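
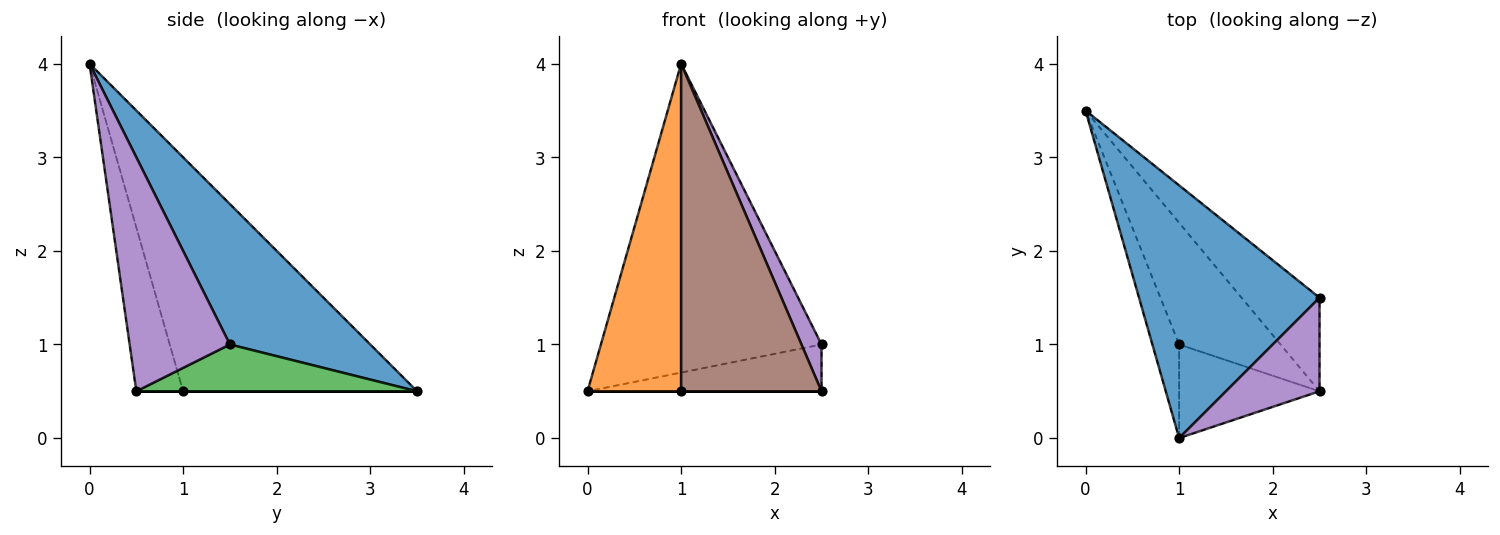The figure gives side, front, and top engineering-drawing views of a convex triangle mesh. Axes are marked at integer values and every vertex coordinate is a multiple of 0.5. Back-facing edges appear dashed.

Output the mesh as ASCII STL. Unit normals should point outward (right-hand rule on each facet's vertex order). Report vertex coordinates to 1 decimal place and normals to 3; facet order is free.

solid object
 facet normal 0.442 0.694 0.568
  outer loop
   vertex 1.0 0.0 4.0
   vertex 2.5 1.5 1.0
   vertex 0.0 3.5 0.5
  endloop
 endfacet
 facet normal -0.923 -0.369 -0.106
  outer loop
   vertex 1.0 1.0 0.5
   vertex 1.0 0.0 4.0
   vertex 0.0 3.5 0.5
  endloop
 endfacet
 facet normal 0.473 0.394 -0.788
  outer loop
   vertex 2.5 0.5 0.5
   vertex 0.0 3.5 0.5
   vertex 2.5 1.5 1.0
  endloop
 endfacet
 facet normal 0.000 0.000 -1.000
  outer loop
   vertex 2.5 0.5 0.5
   vertex 1.0 1.0 0.5
   vertex 0.0 3.5 0.5
  endloop
 endfacet
 facet normal 0.913 -0.183 0.365
  outer loop
   vertex 2.5 0.5 0.5
   vertex 2.5 1.5 1.0
   vertex 1.0 0.0 4.0
  endloop
 endfacet
 facet normal -0.305 -0.916 -0.262
  outer loop
   vertex 2.5 0.5 0.5
   vertex 1.0 0.0 4.0
   vertex 1.0 1.0 0.5
  endloop
 endfacet
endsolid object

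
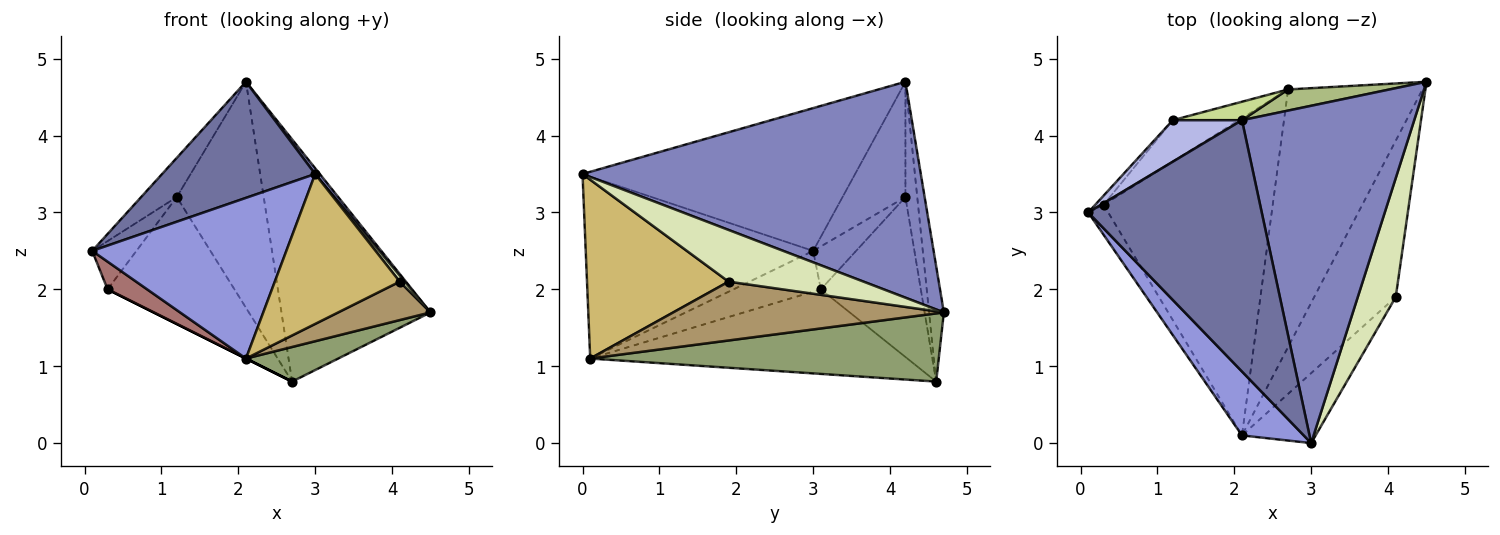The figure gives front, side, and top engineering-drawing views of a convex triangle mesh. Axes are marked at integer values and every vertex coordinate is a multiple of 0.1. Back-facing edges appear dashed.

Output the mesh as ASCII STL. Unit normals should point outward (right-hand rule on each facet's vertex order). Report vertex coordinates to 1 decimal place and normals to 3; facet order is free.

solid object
 facet normal -0.598 -0.336 0.727
  outer loop
   vertex 2.1 4.2 4.7
   vertex 0.1 3.0 2.5
   vertex 3.0 0.0 3.5
  endloop
 endfacet
 facet normal 0.782 -0.011 0.624
  outer loop
   vertex 2.1 4.2 4.7
   vertex 3.0 0.0 3.5
   vertex 4.5 4.7 1.7
  endloop
 endfacet
 facet normal -0.736 -0.629 0.250
  outer loop
   vertex 2.1 0.1 1.1
   vertex 3.0 0.0 3.5
   vertex 0.1 3.0 2.5
  endloop
 endfacet
 facet normal -0.771 0.437 0.463
  outer loop
   vertex 1.2 4.2 3.2
   vertex 0.1 3.0 2.5
   vertex 2.1 4.2 4.7
  endloop
 endfacet
 facet normal 0.449 -0.119 -0.885
  outer loop
   vertex 2.7 4.6 0.8
   vertex 4.5 4.7 1.7
   vertex 2.1 0.1 1.1
  endloop
 endfacet
 facet normal -0.098 0.991 0.087
  outer loop
   vertex 2.7 4.6 0.8
   vertex 2.1 4.2 4.7
   vertex 4.5 4.7 1.7
  endloop
 endfacet
 facet normal -0.134 0.988 0.081
  outer loop
   vertex 2.7 4.6 0.8
   vertex 1.2 4.2 3.2
   vertex 2.1 4.2 4.7
  endloop
 endfacet
 facet normal 0.806 -0.031 0.592
  outer loop
   vertex 4.1 1.9 2.1
   vertex 4.5 4.7 1.7
   vertex 3.0 0.0 3.5
  endloop
 endfacet
 facet normal 0.574 -0.196 -0.795
  outer loop
   vertex 4.1 1.9 2.1
   vertex 2.1 0.1 1.1
   vertex 4.5 4.7 1.7
  endloop
 endfacet
 facet normal 0.716 -0.632 -0.295
  outer loop
   vertex 4.1 1.9 2.1
   vertex 3.0 0.0 3.5
   vertex 2.1 0.1 1.1
  endloop
 endfacet
 facet normal -0.690 0.711 -0.134
  outer loop
   vertex 0.3 3.1 2.0
   vertex 0.1 3.0 2.5
   vertex 1.2 4.2 3.2
  endloop
 endfacet
 facet normal -0.600 0.761 -0.248
  outer loop
   vertex 0.3 3.1 2.0
   vertex 1.2 4.2 3.2
   vertex 2.7 4.6 0.8
  endloop
 endfacet
 facet normal -0.832 -0.377 -0.408
  outer loop
   vertex 0.3 3.1 2.0
   vertex 2.1 0.1 1.1
   vertex 0.1 3.0 2.5
  endloop
 endfacet
 facet normal -0.447 0.000 -0.894
  outer loop
   vertex 0.3 3.1 2.0
   vertex 2.7 4.6 0.8
   vertex 2.1 0.1 1.1
  endloop
 endfacet
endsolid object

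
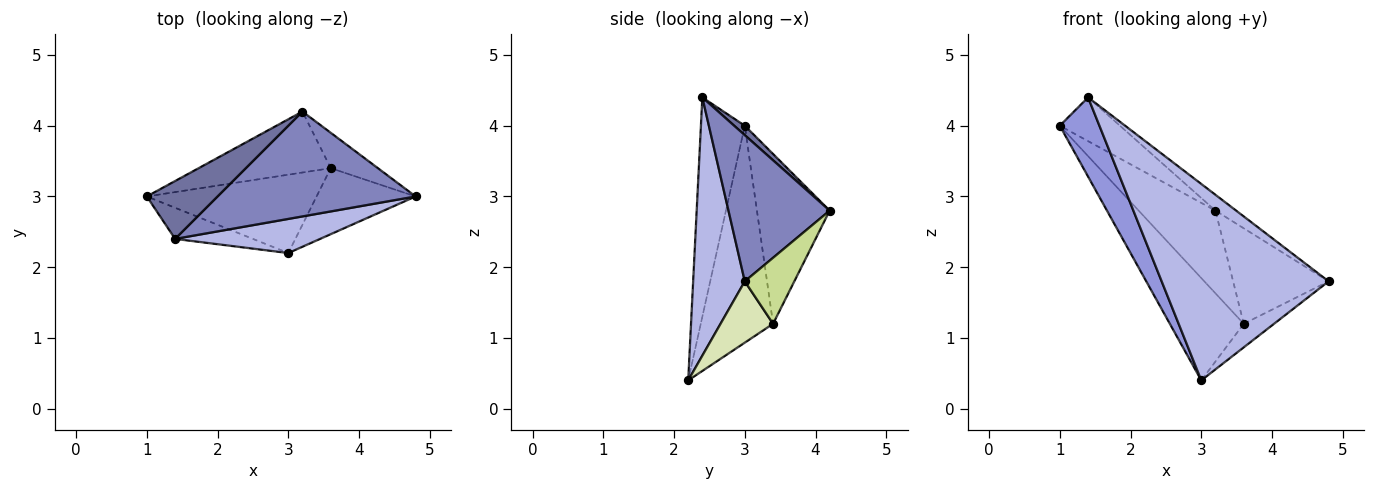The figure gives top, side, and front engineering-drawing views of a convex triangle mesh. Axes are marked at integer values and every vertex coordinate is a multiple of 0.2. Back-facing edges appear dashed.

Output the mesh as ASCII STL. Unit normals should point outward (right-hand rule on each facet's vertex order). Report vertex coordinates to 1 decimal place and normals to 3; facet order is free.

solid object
 facet normal 0.106 0.599 0.793
  outer loop
   vertex 1.4 2.4 4.4
   vertex 3.2 4.2 2.8
   vertex 1.0 3.0 4.0
  endloop
 endfacet
 facet normal 0.590 0.120 0.799
  outer loop
   vertex 1.4 2.4 4.4
   vertex 4.8 3.0 1.8
   vertex 3.2 4.2 2.8
  endloop
 endfacet
 facet normal -0.718 -0.648 -0.255
  outer loop
   vertex 1.4 2.4 4.4
   vertex 1.0 3.0 4.0
   vertex 3.0 2.2 0.4
  endloop
 endfacet
 facet normal 0.292 -0.942 0.164
  outer loop
   vertex 1.4 2.4 4.4
   vertex 3.0 2.2 0.4
   vertex 4.8 3.0 1.8
  endloop
 endfacet
 facet normal -0.606 0.640 -0.472
  outer loop
   vertex 3.6 3.4 1.2
   vertex 1.0 3.0 4.0
   vertex 3.2 4.2 2.8
  endloop
 endfacet
 facet normal -0.614 0.627 -0.480
  outer loop
   vertex 3.6 3.4 1.2
   vertex 3.0 2.2 0.4
   vertex 1.0 3.0 4.0
  endloop
 endfacet
 facet normal 0.437 0.843 -0.312
  outer loop
   vertex 3.6 3.4 1.2
   vertex 3.2 4.2 2.8
   vertex 4.8 3.0 1.8
  endloop
 endfacet
 facet normal 0.504 0.291 -0.814
  outer loop
   vertex 3.6 3.4 1.2
   vertex 4.8 3.0 1.8
   vertex 3.0 2.2 0.4
  endloop
 endfacet
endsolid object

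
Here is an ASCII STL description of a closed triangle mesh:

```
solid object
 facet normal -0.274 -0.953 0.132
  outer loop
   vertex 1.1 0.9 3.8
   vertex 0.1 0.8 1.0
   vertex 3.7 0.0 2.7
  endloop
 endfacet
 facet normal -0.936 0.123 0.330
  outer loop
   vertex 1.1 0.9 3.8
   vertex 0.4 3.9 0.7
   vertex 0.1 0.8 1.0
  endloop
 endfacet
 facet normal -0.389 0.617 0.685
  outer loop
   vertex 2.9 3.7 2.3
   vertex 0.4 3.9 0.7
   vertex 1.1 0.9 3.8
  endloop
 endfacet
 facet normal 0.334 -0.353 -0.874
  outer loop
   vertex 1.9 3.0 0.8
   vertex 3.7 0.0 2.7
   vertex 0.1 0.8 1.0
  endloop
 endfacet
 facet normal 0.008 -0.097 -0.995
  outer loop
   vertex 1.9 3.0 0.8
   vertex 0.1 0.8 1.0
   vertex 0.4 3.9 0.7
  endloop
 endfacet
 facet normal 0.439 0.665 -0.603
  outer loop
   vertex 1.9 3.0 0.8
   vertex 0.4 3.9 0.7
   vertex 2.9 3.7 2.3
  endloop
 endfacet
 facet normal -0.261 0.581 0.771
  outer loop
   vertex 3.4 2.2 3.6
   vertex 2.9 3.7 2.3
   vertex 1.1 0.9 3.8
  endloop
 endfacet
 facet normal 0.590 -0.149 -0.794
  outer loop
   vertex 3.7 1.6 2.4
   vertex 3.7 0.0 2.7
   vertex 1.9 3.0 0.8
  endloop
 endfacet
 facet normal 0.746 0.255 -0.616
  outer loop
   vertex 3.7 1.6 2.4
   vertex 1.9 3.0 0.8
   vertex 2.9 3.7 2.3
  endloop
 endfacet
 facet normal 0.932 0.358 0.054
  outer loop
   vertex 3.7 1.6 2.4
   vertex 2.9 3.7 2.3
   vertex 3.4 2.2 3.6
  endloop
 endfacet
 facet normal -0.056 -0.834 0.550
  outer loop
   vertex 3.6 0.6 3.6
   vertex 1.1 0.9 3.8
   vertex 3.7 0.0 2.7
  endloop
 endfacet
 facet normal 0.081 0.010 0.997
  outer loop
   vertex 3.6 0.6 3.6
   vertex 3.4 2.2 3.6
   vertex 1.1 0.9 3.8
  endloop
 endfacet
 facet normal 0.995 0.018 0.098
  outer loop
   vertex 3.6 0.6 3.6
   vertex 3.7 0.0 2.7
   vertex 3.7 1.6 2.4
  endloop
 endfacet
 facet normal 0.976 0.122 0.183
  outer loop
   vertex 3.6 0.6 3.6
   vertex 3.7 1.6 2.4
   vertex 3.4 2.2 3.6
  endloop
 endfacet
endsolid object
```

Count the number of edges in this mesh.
21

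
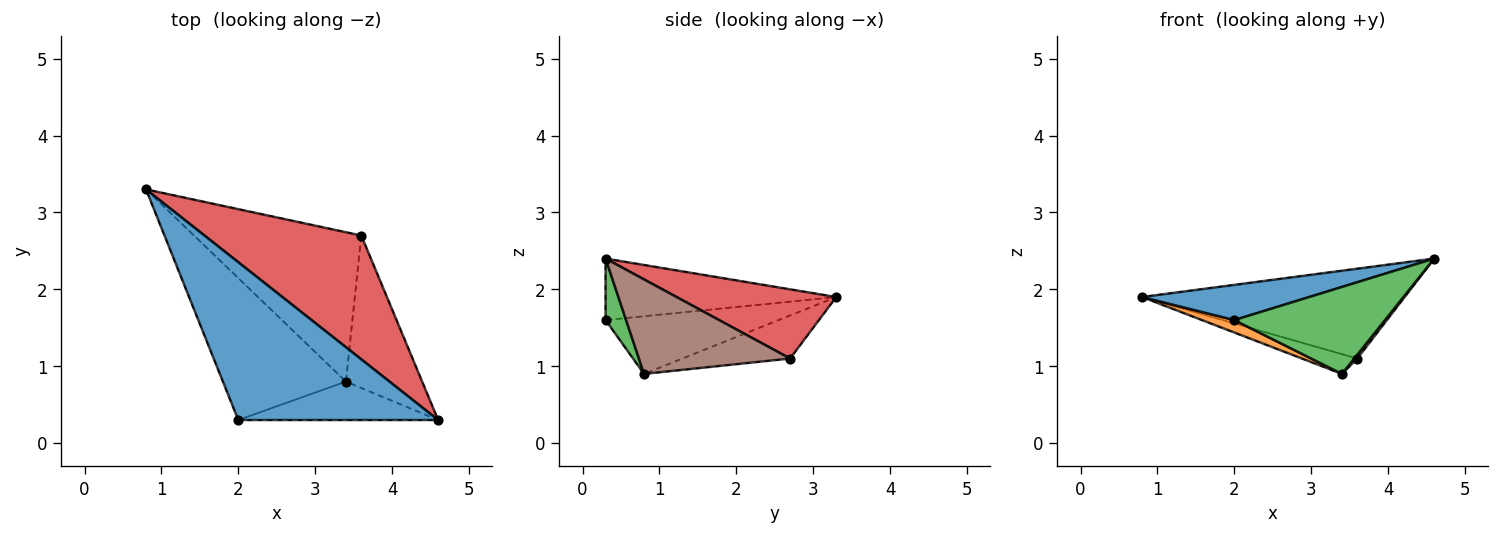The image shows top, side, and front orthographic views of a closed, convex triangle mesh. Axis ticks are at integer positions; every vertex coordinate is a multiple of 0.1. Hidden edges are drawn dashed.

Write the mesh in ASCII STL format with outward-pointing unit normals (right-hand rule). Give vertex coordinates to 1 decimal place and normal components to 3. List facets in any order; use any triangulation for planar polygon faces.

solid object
 facet normal -0.288 -0.209 0.935
  outer loop
   vertex 2.0 0.3 1.6
   vertex 4.6 0.3 2.4
   vertex 0.8 3.3 1.9
  endloop
 endfacet
 facet normal -0.423 -0.079 -0.903
  outer loop
   vertex 2.0 0.3 1.6
   vertex 0.8 3.3 1.9
   vertex 3.4 0.8 0.9
  endloop
 endfacet
 facet normal 0.123 -0.908 -0.401
  outer loop
   vertex 2.0 0.3 1.6
   vertex 3.4 0.8 0.9
   vertex 4.6 0.3 2.4
  endloop
 endfacet
 facet normal 0.336 0.553 0.762
  outer loop
   vertex 3.6 2.7 1.1
   vertex 0.8 3.3 1.9
   vertex 4.6 0.3 2.4
  endloop
 endfacet
 facet normal -0.247 0.127 -0.961
  outer loop
   vertex 3.6 2.7 1.1
   vertex 3.4 0.8 0.9
   vertex 0.8 3.3 1.9
  endloop
 endfacet
 facet normal 0.778 -0.016 -0.628
  outer loop
   vertex 3.6 2.7 1.1
   vertex 4.6 0.3 2.4
   vertex 3.4 0.8 0.9
  endloop
 endfacet
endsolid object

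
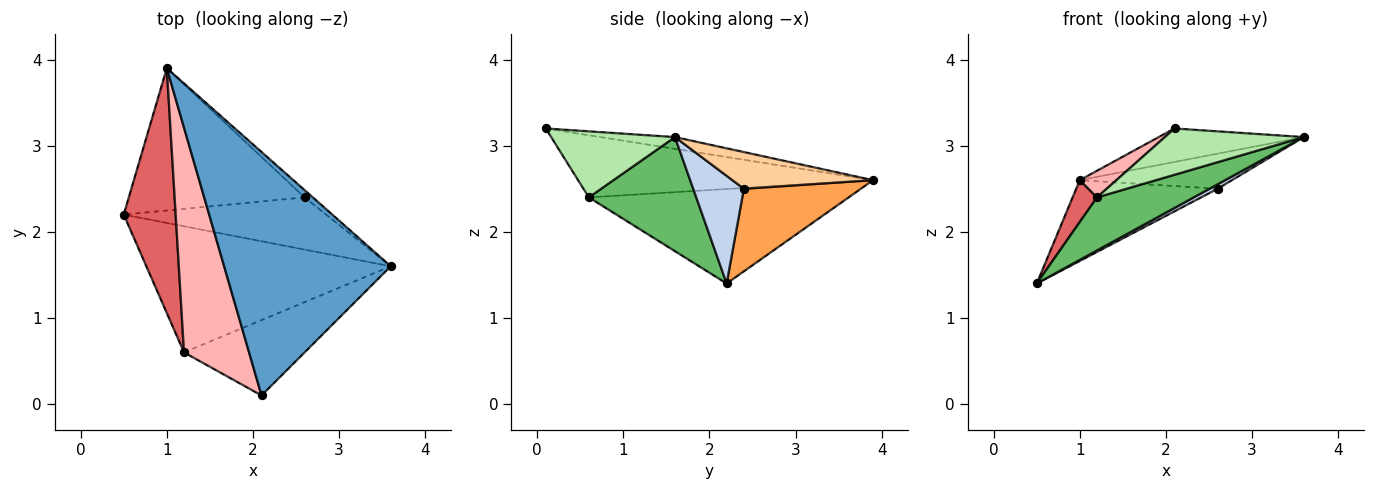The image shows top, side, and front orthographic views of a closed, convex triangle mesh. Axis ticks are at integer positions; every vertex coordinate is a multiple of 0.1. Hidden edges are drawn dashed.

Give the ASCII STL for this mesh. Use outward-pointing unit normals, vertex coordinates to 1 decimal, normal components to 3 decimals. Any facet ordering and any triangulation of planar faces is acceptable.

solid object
 facet normal -0.070 0.136 0.988
  outer loop
   vertex 2.1 0.1 3.2
   vertex 3.6 1.6 3.1
   vertex 1.0 3.9 2.6
  endloop
 endfacet
 facet normal 0.468 -0.075 -0.880
  outer loop
   vertex 2.6 2.4 2.5
   vertex 3.6 1.6 3.1
   vertex 0.5 2.2 1.4
  endloop
 endfacet
 facet normal 0.378 0.457 -0.805
  outer loop
   vertex 2.6 2.4 2.5
   vertex 0.5 2.2 1.4
   vertex 1.0 3.9 2.6
  endloop
 endfacet
 facet normal 0.671 0.726 -0.151
  outer loop
   vertex 2.6 2.4 2.5
   vertex 1.0 3.9 2.6
   vertex 3.6 1.6 3.1
  endloop
 endfacet
 facet normal 0.395 -0.356 -0.847
  outer loop
   vertex 1.2 0.6 2.4
   vertex 0.5 2.2 1.4
   vertex 3.6 1.6 3.1
  endloop
 endfacet
 facet normal 0.423 -0.474 -0.772
  outer loop
   vertex 1.2 0.6 2.4
   vertex 3.6 1.6 3.1
   vertex 2.1 0.1 3.2
  endloop
 endfacet
 facet normal -0.873 -0.082 0.480
  outer loop
   vertex 1.2 0.6 2.4
   vertex 1.0 3.9 2.6
   vertex 0.5 2.2 1.4
  endloop
 endfacet
 facet normal -0.688 -0.085 0.721
  outer loop
   vertex 1.2 0.6 2.4
   vertex 2.1 0.1 3.2
   vertex 1.0 3.9 2.6
  endloop
 endfacet
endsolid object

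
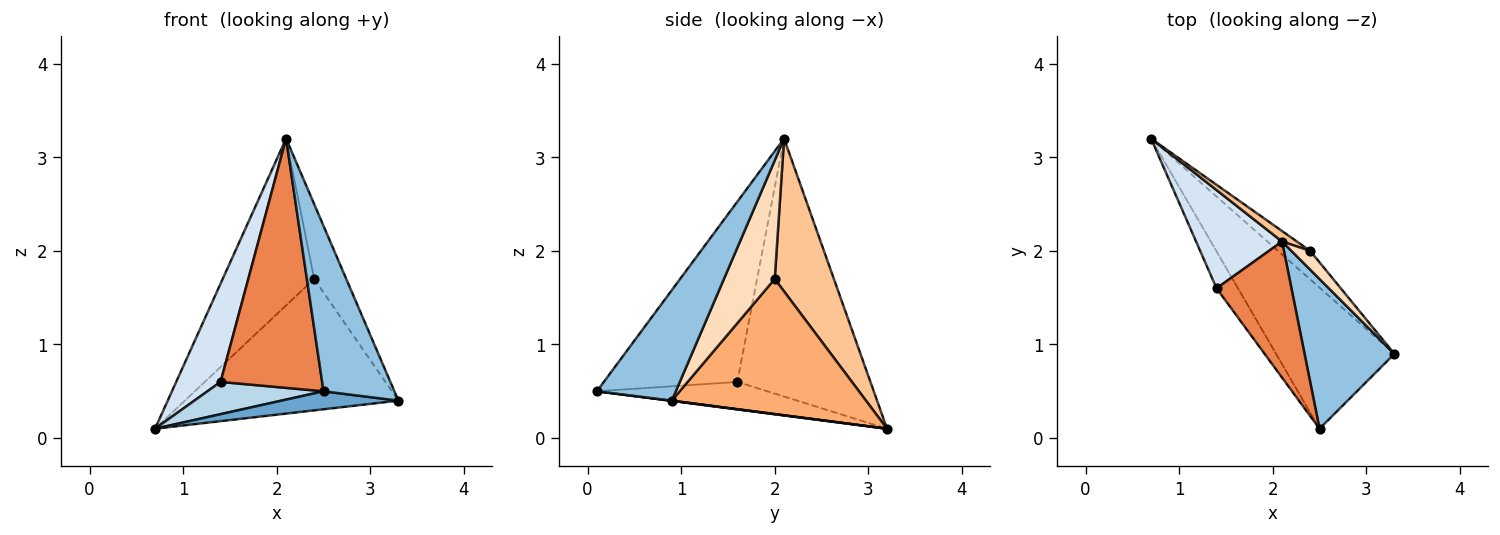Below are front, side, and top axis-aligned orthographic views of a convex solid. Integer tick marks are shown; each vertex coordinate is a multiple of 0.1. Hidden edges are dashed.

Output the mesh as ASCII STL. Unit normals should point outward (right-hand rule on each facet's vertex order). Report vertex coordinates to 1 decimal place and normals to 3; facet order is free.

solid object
 facet normal 0.003 -0.127 -0.992
  outer loop
   vertex 2.5 0.1 0.5
   vertex 0.7 3.2 0.1
   vertex 3.3 0.9 0.4
  endloop
 endfacet
 facet normal 0.636 -0.572 0.518
  outer loop
   vertex 2.1 2.1 3.2
   vertex 2.5 0.1 0.5
   vertex 3.3 0.9 0.4
  endloop
 endfacet
 facet normal -0.695 -0.473 -0.542
  outer loop
   vertex 1.4 1.6 0.6
   vertex 0.7 3.2 0.1
   vertex 2.5 0.1 0.5
  endloop
 endfacet
 facet normal -0.905 -0.302 0.302
  outer loop
   vertex 1.4 1.6 0.6
   vertex 2.1 2.1 3.2
   vertex 0.7 3.2 0.1
  endloop
 endfacet
 facet normal -0.756 -0.575 0.314
  outer loop
   vertex 1.4 1.6 0.6
   vertex 2.5 0.1 0.5
   vertex 2.1 2.1 3.2
  endloop
 endfacet
 facet normal 0.664 0.730 -0.158
  outer loop
   vertex 2.4 2.0 1.7
   vertex 3.3 0.9 0.4
   vertex 0.7 3.2 0.1
  endloop
 endfacet
 facet normal 0.542 0.838 0.053
  outer loop
   vertex 2.4 2.0 1.7
   vertex 0.7 3.2 0.1
   vertex 2.1 2.1 3.2
  endloop
 endfacet
 facet normal 0.838 0.529 0.132
  outer loop
   vertex 2.4 2.0 1.7
   vertex 2.1 2.1 3.2
   vertex 3.3 0.9 0.4
  endloop
 endfacet
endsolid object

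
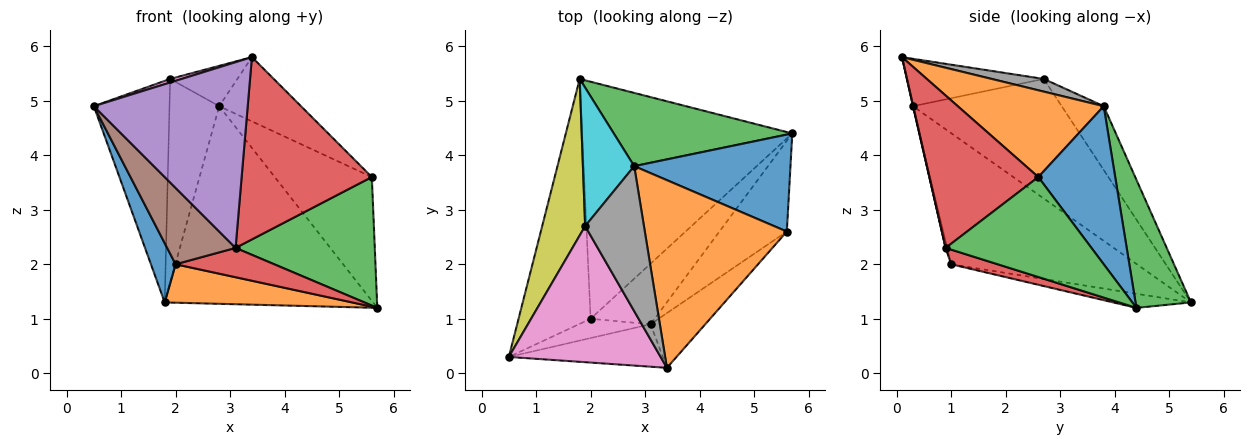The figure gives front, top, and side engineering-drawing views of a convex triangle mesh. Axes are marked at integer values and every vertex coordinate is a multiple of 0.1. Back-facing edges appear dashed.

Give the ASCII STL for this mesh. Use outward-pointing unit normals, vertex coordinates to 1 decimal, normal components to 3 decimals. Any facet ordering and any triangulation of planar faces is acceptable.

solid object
 facet normal -0.871 -0.116 -0.478
  outer loop
   vertex 2.0 1.0 2.0
   vertex 0.5 0.3 4.9
   vertex 1.8 5.4 1.3
  endloop
 endfacet
 facet normal -0.066 -0.160 -0.985
  outer loop
   vertex 2.0 1.0 2.0
   vertex 1.8 5.4 1.3
   vertex 5.7 4.4 1.2
  endloop
 endfacet
 facet normal 0.242 0.910 0.337
  outer loop
   vertex 2.8 3.8 4.9
   vertex 5.7 4.4 1.2
   vertex 1.8 5.4 1.3
  endloop
 endfacet
 facet normal 0.202 -0.427 -0.882
  outer loop
   vertex 3.1 0.9 2.3
   vertex 2.0 1.0 2.0
   vertex 5.7 4.4 1.2
  endloop
 endfacet
 facet normal 0.002 -0.975 -0.223
  outer loop
   vertex 3.1 0.9 2.3
   vertex 3.4 0.1 5.8
   vertex 0.5 0.3 4.9
  endloop
 endfacet
 facet normal -0.021 -0.969 -0.245
  outer loop
   vertex 3.1 0.9 2.3
   vertex 0.5 0.3 4.9
   vertex 2.0 1.0 2.0
  endloop
 endfacet
 facet normal -0.298 -0.025 0.954
  outer loop
   vertex 1.9 2.7 5.4
   vertex 0.5 0.3 4.9
   vertex 3.4 0.1 5.8
  endloop
 endfacet
 facet normal 0.203 0.262 0.943
  outer loop
   vertex 1.9 2.7 5.4
   vertex 3.4 0.1 5.8
   vertex 2.8 3.8 4.9
  endloop
 endfacet
 facet normal -0.849 0.432 0.305
  outer loop
   vertex 1.9 2.7 5.4
   vertex 1.8 5.4 1.3
   vertex 0.5 0.3 4.9
  endloop
 endfacet
 facet normal -0.573 0.678 0.460
  outer loop
   vertex 1.9 2.7 5.4
   vertex 2.8 3.8 4.9
   vertex 1.8 5.4 1.3
  endloop
 endfacet
 facet normal 0.529 0.668 0.523
  outer loop
   vertex 5.6 2.6 3.6
   vertex 5.7 4.4 1.2
   vertex 2.8 3.8 4.9
  endloop
 endfacet
 facet normal 0.500 0.280 0.819
  outer loop
   vertex 5.6 2.6 3.6
   vertex 2.8 3.8 4.9
   vertex 3.4 0.1 5.8
  endloop
 endfacet
 facet normal 0.650 -0.621 -0.438
  outer loop
   vertex 5.6 2.6 3.6
   vertex 3.1 0.9 2.3
   vertex 5.7 4.4 1.2
  endloop
 endfacet
 facet normal 0.625 -0.748 -0.224
  outer loop
   vertex 5.6 2.6 3.6
   vertex 3.4 0.1 5.8
   vertex 3.1 0.9 2.3
  endloop
 endfacet
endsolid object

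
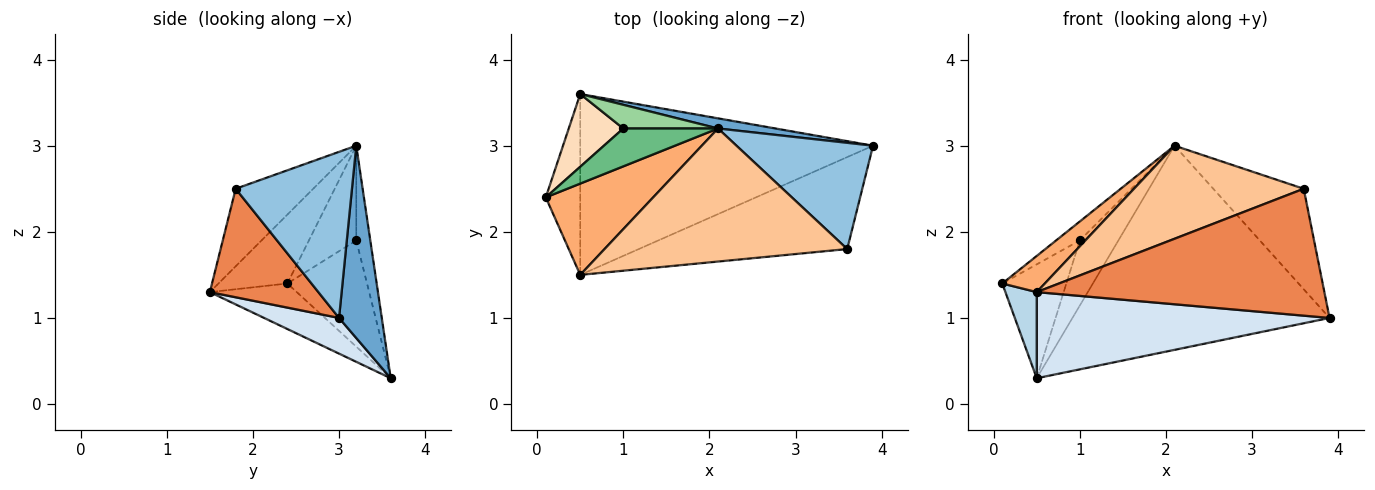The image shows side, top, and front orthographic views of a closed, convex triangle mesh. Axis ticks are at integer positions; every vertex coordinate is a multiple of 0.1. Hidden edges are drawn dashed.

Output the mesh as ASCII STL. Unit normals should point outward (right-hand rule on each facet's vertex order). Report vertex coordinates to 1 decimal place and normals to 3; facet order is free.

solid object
 facet normal 0.164 0.985 0.049
  outer loop
   vertex 2.1 3.2 3.0
   vertex 3.9 3.0 1.0
   vertex 0.5 3.6 0.3
  endloop
 endfacet
 facet normal 0.662 0.515 0.544
  outer loop
   vertex 3.6 1.8 2.5
   vertex 3.9 3.0 1.0
   vertex 2.1 3.2 3.0
  endloop
 endfacet
 facet normal -0.766 -0.276 -0.580
  outer loop
   vertex 0.5 1.5 1.3
   vertex 0.1 2.4 1.4
   vertex 0.5 3.6 0.3
  endloop
 endfacet
 facet normal 0.109 -0.427 -0.897
  outer loop
   vertex 0.5 1.5 1.3
   vertex 0.5 3.6 0.3
   vertex 3.9 3.0 1.0
  endloop
 endfacet
 facet normal 0.292 -0.774 -0.561
  outer loop
   vertex 0.5 1.5 1.3
   vertex 3.9 3.0 1.0
   vertex 3.6 1.8 2.5
  endloop
 endfacet
 facet normal -0.512 -0.316 0.798
  outer loop
   vertex 0.5 1.5 1.3
   vertex 2.1 3.2 3.0
   vertex 0.1 2.4 1.4
  endloop
 endfacet
 facet normal -0.253 -0.554 0.793
  outer loop
   vertex 0.5 1.5 1.3
   vertex 3.6 1.8 2.5
   vertex 2.1 3.2 3.0
  endloop
 endfacet
 facet normal -0.724 0.582 0.372
  outer loop
   vertex 1.0 3.2 1.9
   vertex 0.5 3.6 0.3
   vertex 0.1 2.4 1.4
  endloop
 endfacet
 facet normal -0.667 0.333 0.667
  outer loop
   vertex 1.0 3.2 1.9
   vertex 0.1 2.4 1.4
   vertex 2.1 3.2 3.0
  endloop
 endfacet
 facet normal -0.323 0.889 0.323
  outer loop
   vertex 1.0 3.2 1.9
   vertex 2.1 3.2 3.0
   vertex 0.5 3.6 0.3
  endloop
 endfacet
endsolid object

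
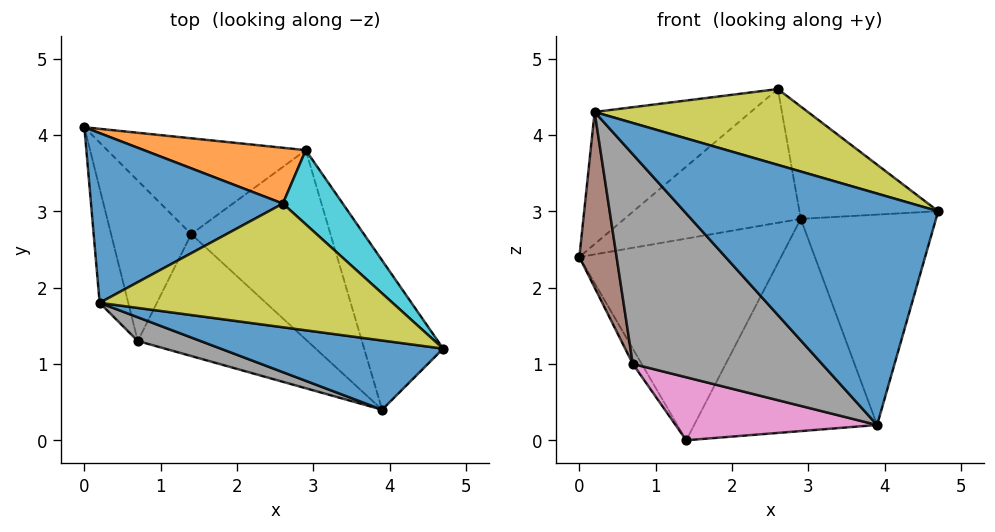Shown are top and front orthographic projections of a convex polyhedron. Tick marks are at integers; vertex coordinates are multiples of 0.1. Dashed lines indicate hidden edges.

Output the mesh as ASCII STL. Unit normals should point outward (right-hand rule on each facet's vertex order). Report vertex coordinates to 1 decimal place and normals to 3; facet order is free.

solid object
 facet normal -0.045 -0.957 0.286
  outer loop
   vertex 0.2 1.8 4.3
   vertex 3.9 0.4 0.2
   vertex 4.7 1.2 3.0
  endloop
 endfacet
 facet normal 0.165 0.891 -0.423
  outer loop
   vertex 2.9 3.8 2.9
   vertex 1.4 2.7 0.0
   vertex 0.0 4.1 2.4
  endloop
 endfacet
 facet normal 0.771 0.519 -0.369
  outer loop
   vertex 2.9 3.8 2.9
   vertex 4.7 1.2 3.0
   vertex 3.9 0.4 0.2
  endloop
 endfacet
 facet normal 0.595 0.600 -0.535
  outer loop
   vertex 2.9 3.8 2.9
   vertex 3.9 0.4 0.2
   vertex 1.4 2.7 0.0
  endloop
 endfacet
 facet normal -0.850 0.050 -0.525
  outer loop
   vertex 0.7 1.3 1.0
   vertex 0.0 4.1 2.4
   vertex 1.4 2.7 0.0
  endloop
 endfacet
 facet normal -0.976 -0.184 -0.120
  outer loop
   vertex 0.7 1.3 1.0
   vertex 0.2 1.8 4.3
   vertex 0.0 4.1 2.4
  endloop
 endfacet
 facet normal -0.331 -0.433 -0.838
  outer loop
   vertex 0.7 1.3 1.0
   vertex 1.4 2.7 0.0
   vertex 3.9 0.4 0.2
  endloop
 endfacet
 facet normal -0.244 -0.964 0.109
  outer loop
   vertex 0.7 1.3 1.0
   vertex 3.9 0.4 0.2
   vertex 0.2 1.8 4.3
  endloop
 endfacet
 facet normal 0.174 -0.515 0.840
  outer loop
   vertex 2.6 3.1 4.6
   vertex 0.2 1.8 4.3
   vertex 4.7 1.2 3.0
  endloop
 endfacet
 facet normal 0.761 0.541 0.357
  outer loop
   vertex 2.6 3.1 4.6
   vertex 4.7 1.2 3.0
   vertex 2.9 3.8 2.9
  endloop
 endfacet
 facet normal -0.396 0.564 0.725
  outer loop
   vertex 2.6 3.1 4.6
   vertex 0.0 4.1 2.4
   vertex 0.2 1.8 4.3
  endloop
 endfacet
 facet normal 0.029 0.922 0.385
  outer loop
   vertex 2.6 3.1 4.6
   vertex 2.9 3.8 2.9
   vertex 0.0 4.1 2.4
  endloop
 endfacet
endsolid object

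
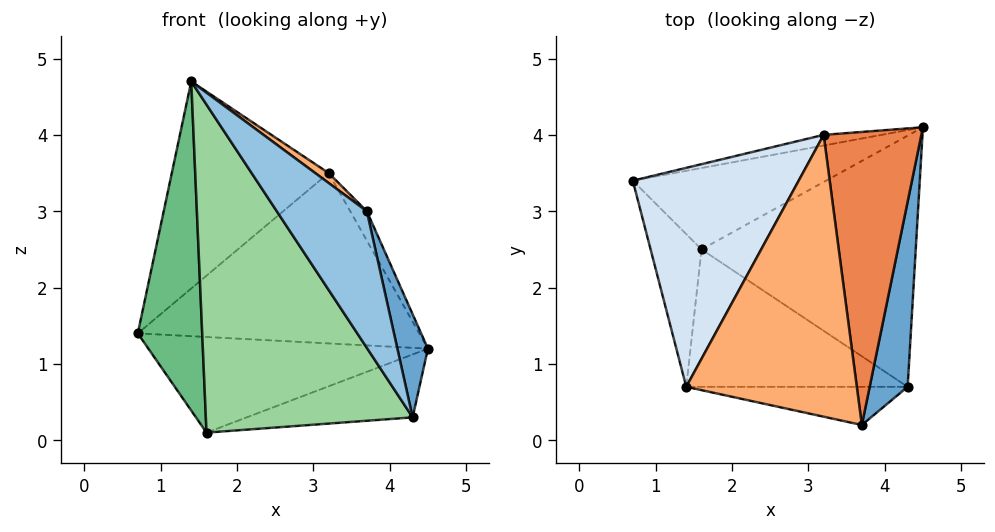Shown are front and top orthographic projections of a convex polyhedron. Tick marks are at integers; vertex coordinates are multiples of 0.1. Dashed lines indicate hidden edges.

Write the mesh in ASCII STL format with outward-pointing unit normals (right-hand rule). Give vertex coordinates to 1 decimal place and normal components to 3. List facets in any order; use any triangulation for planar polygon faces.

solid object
 facet normal 0.974 -0.109 0.196
  outer loop
   vertex 4.3 0.7 0.3
   vertex 4.5 4.1 1.2
   vertex 3.7 0.2 3.0
  endloop
 endfacet
 facet normal -0.378 -0.892 -0.249
  outer loop
   vertex 4.3 0.7 0.3
   vertex 3.7 0.2 3.0
   vertex 1.4 0.7 4.7
  endloop
 endfacet
 facet normal -0.184 0.981 -0.061
  outer loop
   vertex 3.2 4.0 3.5
   vertex 4.5 4.1 1.2
   vertex 0.7 3.4 1.4
  endloop
 endfacet
 facet normal -0.613 0.543 0.574
  outer loop
   vertex 3.2 4.0 3.5
   vertex 0.7 3.4 1.4
   vertex 1.4 0.7 4.7
  endloop
 endfacet
 facet normal 0.869 0.049 0.493
  outer loop
   vertex 3.2 4.0 3.5
   vertex 3.7 0.2 3.0
   vertex 4.5 4.1 1.2
  endloop
 endfacet
 facet normal 0.590 -0.029 0.807
  outer loop
   vertex 3.2 4.0 3.5
   vertex 1.4 0.7 4.7
   vertex 3.7 0.2 3.0
  endloop
 endfacet
 facet normal -0.172 0.750 -0.638
  outer loop
   vertex 1.6 2.5 0.1
   vertex 0.7 3.4 1.4
   vertex 4.5 4.1 1.2
  endloop
 endfacet
 facet normal 0.228 0.237 -0.945
  outer loop
   vertex 1.6 2.5 0.1
   vertex 4.5 4.1 1.2
   vertex 4.3 0.7 0.3
  endloop
 endfacet
 facet normal -0.835 -0.500 -0.232
  outer loop
   vertex 1.6 2.5 0.1
   vertex 1.4 0.7 4.7
   vertex 0.7 3.4 1.4
  endloop
 endfacet
 facet normal -0.506 -0.796 -0.333
  outer loop
   vertex 1.6 2.5 0.1
   vertex 4.3 0.7 0.3
   vertex 1.4 0.7 4.7
  endloop
 endfacet
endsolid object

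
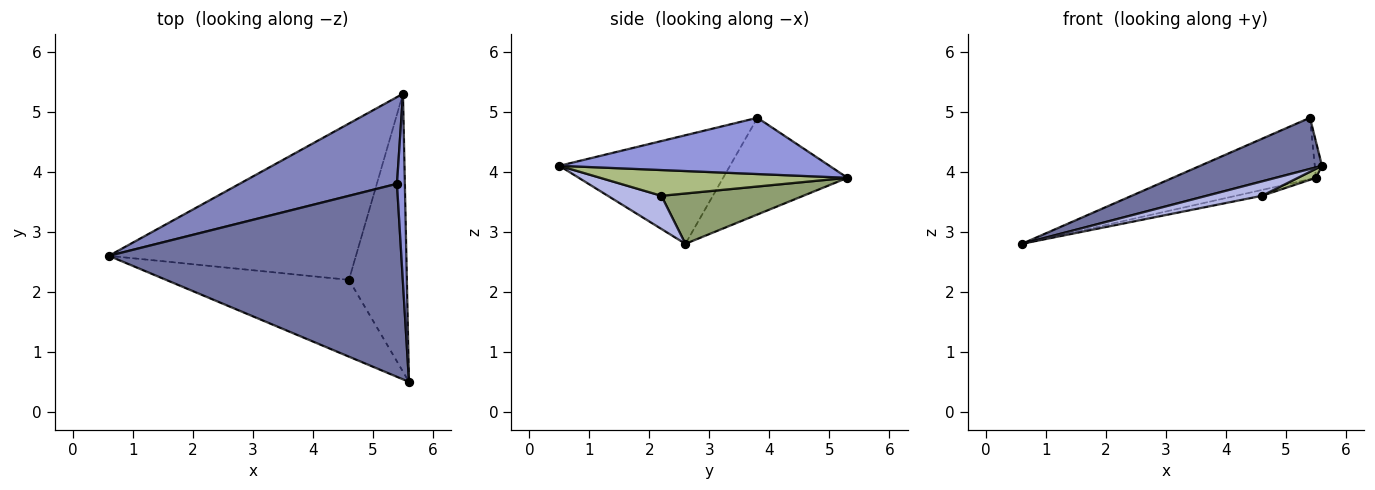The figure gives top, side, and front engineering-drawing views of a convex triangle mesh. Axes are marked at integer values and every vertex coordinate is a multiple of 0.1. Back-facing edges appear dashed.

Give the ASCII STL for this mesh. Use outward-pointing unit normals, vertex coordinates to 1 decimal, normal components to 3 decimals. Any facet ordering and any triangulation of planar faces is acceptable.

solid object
 facet normal -0.338 -0.241 0.910
  outer loop
   vertex 5.4 3.8 4.9
   vertex 0.6 2.6 2.8
   vertex 5.6 0.5 4.1
  endloop
 endfacet
 facet normal -0.448 0.516 0.730
  outer loop
   vertex 5.4 3.8 4.9
   vertex 5.5 5.3 3.9
   vertex 0.6 2.6 2.8
  endloop
 endfacet
 facet normal 0.990 0.026 0.139
  outer loop
   vertex 5.4 3.8 4.9
   vertex 5.6 0.5 4.1
   vertex 5.5 5.3 3.9
  endloop
 endfacet
 facet normal 0.175 -0.181 -0.968
  outer loop
   vertex 4.6 2.2 3.6
   vertex 5.6 0.5 4.1
   vertex 0.6 2.6 2.8
  endloop
 endfacet
 facet normal 0.200 0.037 -0.979
  outer loop
   vertex 4.6 2.2 3.6
   vertex 0.6 2.6 2.8
   vertex 5.5 5.3 3.9
  endloop
 endfacet
 facet normal 0.406 -0.030 -0.913
  outer loop
   vertex 4.6 2.2 3.6
   vertex 5.5 5.3 3.9
   vertex 5.6 0.5 4.1
  endloop
 endfacet
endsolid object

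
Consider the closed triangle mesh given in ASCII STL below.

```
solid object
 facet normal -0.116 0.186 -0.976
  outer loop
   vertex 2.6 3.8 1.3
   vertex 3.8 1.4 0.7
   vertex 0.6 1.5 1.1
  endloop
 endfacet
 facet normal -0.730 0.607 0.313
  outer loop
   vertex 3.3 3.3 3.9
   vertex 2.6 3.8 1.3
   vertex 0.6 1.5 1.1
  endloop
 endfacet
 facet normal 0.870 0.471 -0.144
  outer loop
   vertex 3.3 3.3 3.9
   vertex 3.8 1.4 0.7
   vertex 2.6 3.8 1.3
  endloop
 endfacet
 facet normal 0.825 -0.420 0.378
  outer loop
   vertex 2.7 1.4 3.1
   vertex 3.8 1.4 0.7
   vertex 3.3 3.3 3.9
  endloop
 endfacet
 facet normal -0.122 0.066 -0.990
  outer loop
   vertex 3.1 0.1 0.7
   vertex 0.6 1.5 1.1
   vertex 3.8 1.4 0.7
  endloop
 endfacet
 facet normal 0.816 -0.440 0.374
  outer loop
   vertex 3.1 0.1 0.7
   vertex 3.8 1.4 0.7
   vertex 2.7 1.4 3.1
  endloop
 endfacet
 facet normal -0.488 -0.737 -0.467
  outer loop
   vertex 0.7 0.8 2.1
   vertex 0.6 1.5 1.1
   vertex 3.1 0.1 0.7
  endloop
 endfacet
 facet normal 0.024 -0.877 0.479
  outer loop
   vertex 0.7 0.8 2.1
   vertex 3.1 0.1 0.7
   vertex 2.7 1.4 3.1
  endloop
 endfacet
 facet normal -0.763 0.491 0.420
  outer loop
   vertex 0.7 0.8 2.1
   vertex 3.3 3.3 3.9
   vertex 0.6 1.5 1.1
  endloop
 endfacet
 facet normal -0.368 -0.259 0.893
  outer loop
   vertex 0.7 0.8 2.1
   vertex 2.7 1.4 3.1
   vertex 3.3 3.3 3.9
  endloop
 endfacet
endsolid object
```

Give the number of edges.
15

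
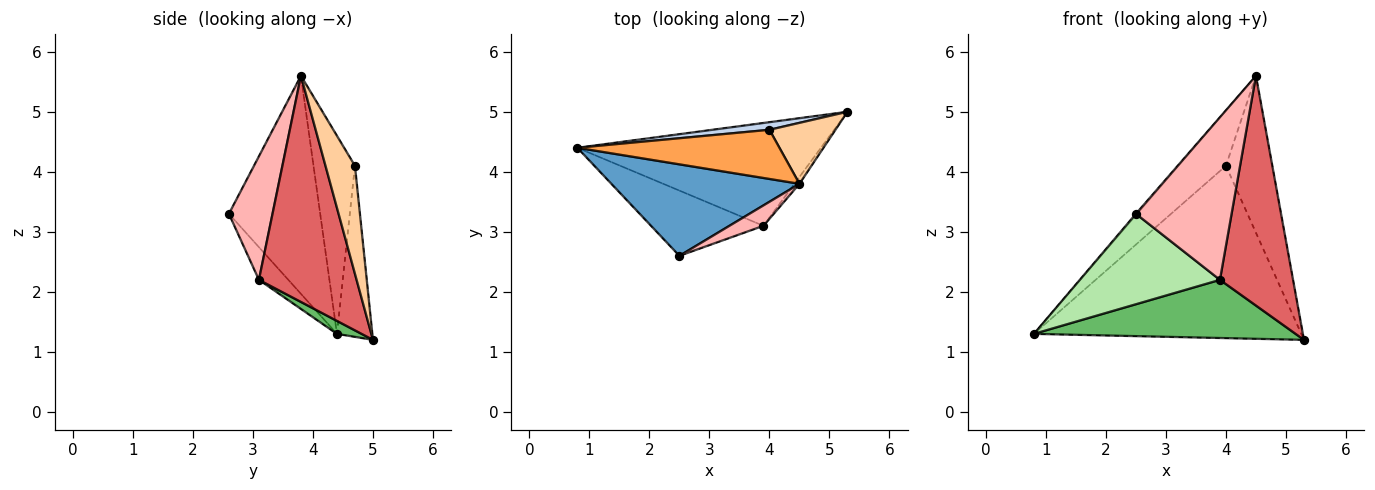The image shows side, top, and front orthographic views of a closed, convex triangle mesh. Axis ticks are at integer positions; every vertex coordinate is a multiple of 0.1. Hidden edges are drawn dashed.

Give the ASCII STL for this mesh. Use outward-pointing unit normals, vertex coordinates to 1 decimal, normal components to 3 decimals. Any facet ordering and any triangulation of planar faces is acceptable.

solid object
 facet normal -0.757 0.010 0.653
  outer loop
   vertex 4.5 3.8 5.6
   vertex 0.8 4.4 1.3
   vertex 2.5 2.6 3.3
  endloop
 endfacet
 facet normal -0.131 0.990 0.044
  outer loop
   vertex 4.0 4.7 4.1
   vertex 5.3 5.0 1.2
   vertex 0.8 4.4 1.3
  endloop
 endfacet
 facet normal -0.546 0.625 0.557
  outer loop
   vertex 4.0 4.7 4.1
   vertex 0.8 4.4 1.3
   vertex 4.5 3.8 5.6
  endloop
 endfacet
 facet normal 0.510 0.802 0.311
  outer loop
   vertex 4.0 4.7 4.1
   vertex 4.5 3.8 5.6
   vertex 5.3 5.0 1.2
  endloop
 endfacet
 facet normal 0.046 -0.492 -0.870
  outer loop
   vertex 3.9 3.1 2.2
   vertex 0.8 4.4 1.3
   vertex 5.3 5.0 1.2
  endloop
 endfacet
 facet normal -0.168 -0.799 -0.577
  outer loop
   vertex 3.9 3.1 2.2
   vertex 2.5 2.6 3.3
   vertex 0.8 4.4 1.3
  endloop
 endfacet
 facet normal 0.800 -0.599 -0.018
  outer loop
   vertex 3.9 3.1 2.2
   vertex 5.3 5.0 1.2
   vertex 4.5 3.8 5.6
  endloop
 endfacet
 facet normal 0.412 -0.904 0.113
  outer loop
   vertex 3.9 3.1 2.2
   vertex 4.5 3.8 5.6
   vertex 2.5 2.6 3.3
  endloop
 endfacet
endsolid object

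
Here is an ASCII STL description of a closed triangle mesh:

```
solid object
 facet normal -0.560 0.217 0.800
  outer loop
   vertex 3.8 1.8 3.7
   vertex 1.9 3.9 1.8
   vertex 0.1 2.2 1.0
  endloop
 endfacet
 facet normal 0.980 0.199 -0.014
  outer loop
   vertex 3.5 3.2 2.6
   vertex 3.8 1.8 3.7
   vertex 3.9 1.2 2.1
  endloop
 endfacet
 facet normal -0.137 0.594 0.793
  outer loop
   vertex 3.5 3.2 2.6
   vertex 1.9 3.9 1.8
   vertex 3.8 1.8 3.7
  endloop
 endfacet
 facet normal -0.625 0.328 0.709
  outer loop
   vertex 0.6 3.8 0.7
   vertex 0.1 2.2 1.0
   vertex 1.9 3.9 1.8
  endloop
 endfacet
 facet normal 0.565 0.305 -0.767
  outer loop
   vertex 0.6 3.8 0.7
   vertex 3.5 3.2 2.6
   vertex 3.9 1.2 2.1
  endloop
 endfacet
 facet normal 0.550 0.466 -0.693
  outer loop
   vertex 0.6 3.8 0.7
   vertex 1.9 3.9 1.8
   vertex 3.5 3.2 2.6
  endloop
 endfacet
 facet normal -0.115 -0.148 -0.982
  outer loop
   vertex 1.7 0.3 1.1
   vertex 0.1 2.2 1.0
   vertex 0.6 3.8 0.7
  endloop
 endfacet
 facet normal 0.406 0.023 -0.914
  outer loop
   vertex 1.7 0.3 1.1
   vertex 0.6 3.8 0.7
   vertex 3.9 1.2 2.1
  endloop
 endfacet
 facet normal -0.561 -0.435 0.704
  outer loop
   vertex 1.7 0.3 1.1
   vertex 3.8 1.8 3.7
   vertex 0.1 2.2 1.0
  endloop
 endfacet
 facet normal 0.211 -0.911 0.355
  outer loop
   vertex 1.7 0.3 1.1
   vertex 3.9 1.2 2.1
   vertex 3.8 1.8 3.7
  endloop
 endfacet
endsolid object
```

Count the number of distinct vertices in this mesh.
7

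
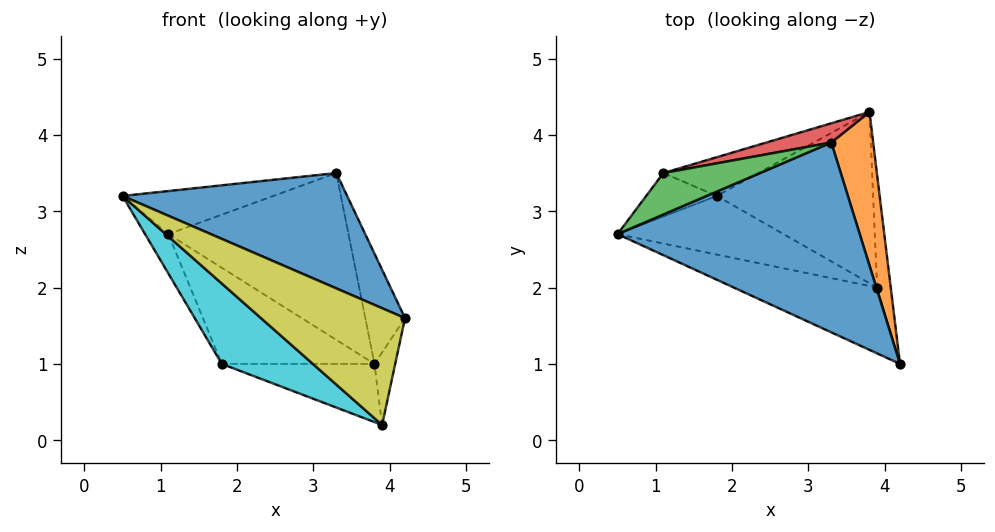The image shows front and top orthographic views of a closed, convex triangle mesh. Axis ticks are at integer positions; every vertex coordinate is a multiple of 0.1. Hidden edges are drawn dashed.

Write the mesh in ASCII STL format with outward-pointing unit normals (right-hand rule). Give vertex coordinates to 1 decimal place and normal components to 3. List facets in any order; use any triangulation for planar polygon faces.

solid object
 facet normal 0.130 -0.515 0.847
  outer loop
   vertex 3.3 3.9 3.5
   vertex 0.5 2.7 3.2
   vertex 4.2 1.0 1.6
  endloop
 endfacet
 facet normal 0.963 0.156 0.218
  outer loop
   vertex 3.3 3.9 3.5
   vertex 4.2 1.0 1.6
   vertex 3.8 4.3 1.0
  endloop
 endfacet
 facet normal -0.358 0.673 0.647
  outer loop
   vertex 1.1 3.5 2.7
   vertex 0.5 2.7 3.2
   vertex 3.3 3.9 3.5
  endloop
 endfacet
 facet normal -0.217 0.970 0.112
  outer loop
   vertex 1.1 3.5 2.7
   vertex 3.3 3.9 3.5
   vertex 3.8 4.3 1.0
  endloop
 endfacet
 facet normal -0.834 0.370 -0.409
  outer loop
   vertex 1.1 3.5 2.7
   vertex 1.8 3.2 1.0
   vertex 0.5 2.7 3.2
  endloop
 endfacet
 facet normal -0.454 0.826 -0.333
  outer loop
   vertex 1.1 3.5 2.7
   vertex 3.8 4.3 1.0
   vertex 1.8 3.2 1.0
  endloop
 endfacet
 facet normal 0.985 0.093 -0.145
  outer loop
   vertex 3.9 2.0 0.2
   vertex 3.8 4.3 1.0
   vertex 4.2 1.0 1.6
  endloop
 endfacet
 facet normal -0.174 0.317 -0.932
  outer loop
   vertex 3.9 2.0 0.2
   vertex 1.8 3.2 1.0
   vertex 3.8 4.3 1.0
  endloop
 endfacet
 facet normal -0.522 -0.743 -0.419
  outer loop
   vertex 3.9 2.0 0.2
   vertex 4.2 1.0 1.6
   vertex 0.5 2.7 3.2
  endloop
 endfacet
 facet normal -0.566 -0.666 -0.486
  outer loop
   vertex 3.9 2.0 0.2
   vertex 0.5 2.7 3.2
   vertex 1.8 3.2 1.0
  endloop
 endfacet
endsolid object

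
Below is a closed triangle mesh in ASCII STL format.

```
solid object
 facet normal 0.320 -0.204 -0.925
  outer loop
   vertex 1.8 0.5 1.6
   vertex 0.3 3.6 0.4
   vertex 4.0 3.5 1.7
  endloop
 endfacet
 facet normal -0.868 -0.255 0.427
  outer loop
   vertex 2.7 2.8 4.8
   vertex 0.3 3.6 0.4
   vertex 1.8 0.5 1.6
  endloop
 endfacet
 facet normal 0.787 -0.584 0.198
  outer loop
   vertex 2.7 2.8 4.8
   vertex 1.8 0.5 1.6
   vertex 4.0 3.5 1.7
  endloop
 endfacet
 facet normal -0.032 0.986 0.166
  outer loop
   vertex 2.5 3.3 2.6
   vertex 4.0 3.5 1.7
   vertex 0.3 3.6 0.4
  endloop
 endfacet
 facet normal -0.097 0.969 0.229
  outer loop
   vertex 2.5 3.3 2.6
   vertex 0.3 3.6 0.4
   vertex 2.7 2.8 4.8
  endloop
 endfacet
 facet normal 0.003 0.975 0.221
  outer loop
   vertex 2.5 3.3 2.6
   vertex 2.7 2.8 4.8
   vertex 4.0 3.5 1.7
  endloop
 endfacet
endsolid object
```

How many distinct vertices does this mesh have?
5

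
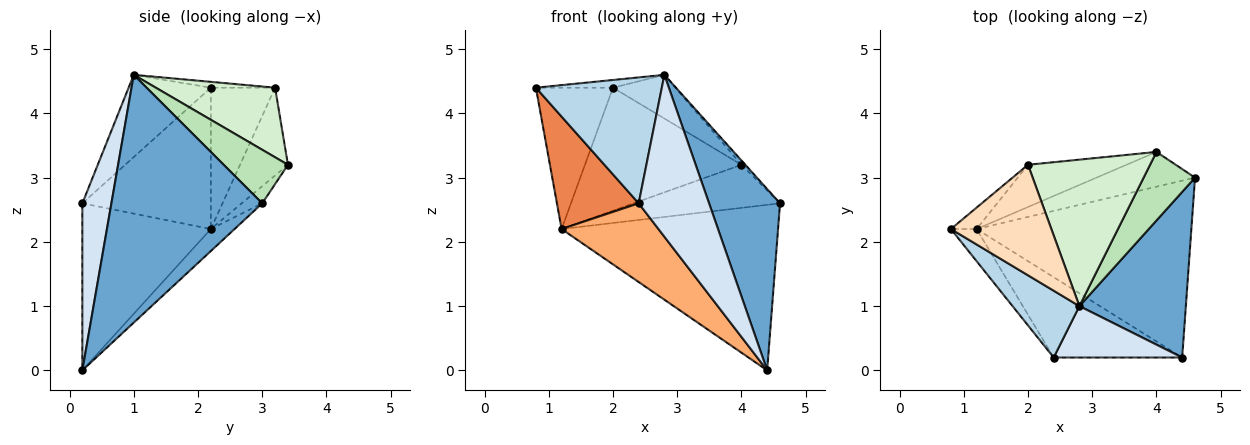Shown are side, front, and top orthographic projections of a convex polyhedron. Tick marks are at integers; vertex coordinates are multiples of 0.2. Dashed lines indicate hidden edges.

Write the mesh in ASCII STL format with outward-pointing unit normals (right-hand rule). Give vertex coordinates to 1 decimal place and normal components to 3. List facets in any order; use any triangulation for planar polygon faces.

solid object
 facet normal 0.843 -0.397 0.362
  outer loop
   vertex 2.8 1.0 4.6
   vertex 4.4 0.2 0.0
   vertex 4.6 3.0 2.6
  endloop
 endfacet
 facet normal -0.075 0.681 -0.728
  outer loop
   vertex 1.2 2.2 2.2
   vertex 4.6 3.0 2.6
   vertex 4.4 0.2 0.0
  endloop
 endfacet
 facet normal -0.500 -0.765 0.406
  outer loop
   vertex 2.4 0.2 2.6
   vertex 2.8 1.0 4.6
   vertex 0.8 2.2 4.4
  endloop
 endfacet
 facet normal 0.366 -0.887 0.282
  outer loop
   vertex 2.4 0.2 2.6
   vertex 4.4 0.2 0.0
   vertex 2.8 1.0 4.6
  endloop
 endfacet
 facet normal -0.834 -0.531 -0.152
  outer loop
   vertex 2.4 0.2 2.6
   vertex 0.8 2.2 4.4
   vertex 1.2 2.2 2.2
  endloop
 endfacet
 facet normal -0.680 -0.513 -0.523
  outer loop
   vertex 2.4 0.2 2.6
   vertex 1.2 2.2 2.2
   vertex 4.4 0.2 0.0
  endloop
 endfacet
 facet normal -0.636 0.763 -0.116
  outer loop
   vertex 2.0 3.2 4.4
   vertex 1.2 2.2 2.2
   vertex 0.8 2.2 4.4
  endloop
 endfacet
 facet normal -0.058 0.069 0.996
  outer loop
   vertex 2.0 3.2 4.4
   vertex 0.8 2.2 4.4
   vertex 2.8 1.0 4.6
  endloop
 endfacet
 facet normal -0.109 0.774 -0.624
  outer loop
   vertex 4.0 3.4 3.2
   vertex 4.6 3.0 2.6
   vertex 1.2 2.2 2.2
  endloop
 endfacet
 facet normal -0.278 0.909 -0.312
  outer loop
   vertex 4.0 3.4 3.2
   vertex 1.2 2.2 2.2
   vertex 2.0 3.2 4.4
  endloop
 endfacet
 facet normal 0.721 0.043 0.692
  outer loop
   vertex 4.0 3.4 3.2
   vertex 2.8 1.0 4.6
   vertex 4.6 3.0 2.6
  endloop
 endfacet
 facet normal 0.479 0.251 0.841
  outer loop
   vertex 4.0 3.4 3.2
   vertex 2.0 3.2 4.4
   vertex 2.8 1.0 4.6
  endloop
 endfacet
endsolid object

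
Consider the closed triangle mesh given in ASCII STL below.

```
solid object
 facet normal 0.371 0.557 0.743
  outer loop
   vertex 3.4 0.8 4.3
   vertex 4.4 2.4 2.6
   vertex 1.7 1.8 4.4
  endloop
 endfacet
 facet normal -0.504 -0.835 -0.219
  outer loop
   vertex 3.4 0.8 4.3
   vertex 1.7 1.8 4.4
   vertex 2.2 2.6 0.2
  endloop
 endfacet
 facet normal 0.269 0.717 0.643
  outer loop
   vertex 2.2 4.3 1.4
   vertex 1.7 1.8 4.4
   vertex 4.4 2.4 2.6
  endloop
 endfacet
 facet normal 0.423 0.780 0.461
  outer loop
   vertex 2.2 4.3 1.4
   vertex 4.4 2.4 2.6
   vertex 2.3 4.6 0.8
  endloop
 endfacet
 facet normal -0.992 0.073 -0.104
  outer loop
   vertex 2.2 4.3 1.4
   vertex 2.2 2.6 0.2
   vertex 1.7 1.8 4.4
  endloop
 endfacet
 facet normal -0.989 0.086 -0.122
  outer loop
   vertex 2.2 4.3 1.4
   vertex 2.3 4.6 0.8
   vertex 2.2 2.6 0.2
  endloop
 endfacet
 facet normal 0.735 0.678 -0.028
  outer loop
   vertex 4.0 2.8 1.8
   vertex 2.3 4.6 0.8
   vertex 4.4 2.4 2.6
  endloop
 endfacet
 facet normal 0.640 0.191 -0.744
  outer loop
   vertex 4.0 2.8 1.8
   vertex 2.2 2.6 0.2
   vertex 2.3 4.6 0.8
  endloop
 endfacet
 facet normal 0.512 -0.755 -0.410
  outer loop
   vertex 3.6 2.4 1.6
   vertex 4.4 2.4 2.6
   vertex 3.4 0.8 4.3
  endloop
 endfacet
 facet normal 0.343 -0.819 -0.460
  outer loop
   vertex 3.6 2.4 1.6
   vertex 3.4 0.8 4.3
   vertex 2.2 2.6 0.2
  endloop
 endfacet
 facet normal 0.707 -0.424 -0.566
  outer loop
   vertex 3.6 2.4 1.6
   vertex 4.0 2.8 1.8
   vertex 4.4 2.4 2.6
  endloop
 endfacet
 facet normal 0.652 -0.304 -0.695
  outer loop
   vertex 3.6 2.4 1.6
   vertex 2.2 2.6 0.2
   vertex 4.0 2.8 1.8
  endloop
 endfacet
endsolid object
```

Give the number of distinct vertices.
8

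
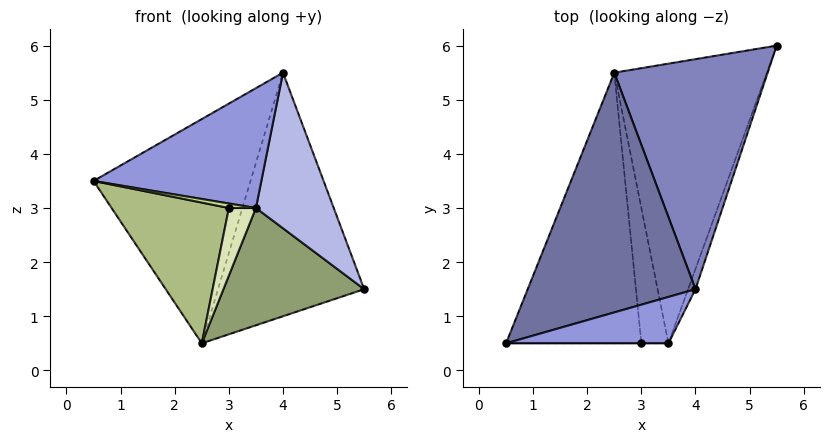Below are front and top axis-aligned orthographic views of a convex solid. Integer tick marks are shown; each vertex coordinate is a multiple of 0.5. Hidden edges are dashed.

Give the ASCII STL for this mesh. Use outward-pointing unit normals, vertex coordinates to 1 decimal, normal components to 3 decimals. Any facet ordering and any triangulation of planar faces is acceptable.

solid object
 facet normal -0.522 0.583 0.623
  outer loop
   vertex 2.5 5.5 0.5
   vertex 0.5 0.5 3.5
   vertex 4.0 1.5 5.5
  endloop
 endfacet
 facet normal -0.330 0.686 0.648
  outer loop
   vertex 2.5 5.5 0.5
   vertex 4.0 1.5 5.5
   vertex 5.5 6.0 1.5
  endloop
 endfacet
 facet normal 0.060 -0.931 0.360
  outer loop
   vertex 3.5 0.5 3.0
   vertex 4.0 1.5 5.5
   vertex 0.5 0.5 3.5
  endloop
 endfacet
 facet normal 0.935 -0.352 -0.046
  outer loop
   vertex 3.5 0.5 3.0
   vertex 5.5 6.0 1.5
   vertex 4.0 1.5 5.5
  endloop
 endfacet
 facet normal 0.349 -0.362 -0.864
  outer loop
   vertex 3.5 0.5 3.0
   vertex 2.5 5.5 0.5
   vertex 5.5 6.0 1.5
  endloop
 endfacet
 facet normal -0.175 -0.454 -0.874
  outer loop
   vertex 3.0 0.5 3.0
   vertex 0.5 0.5 3.5
   vertex 2.5 5.5 0.5
  endloop
 endfacet
 facet normal 0.000 -1.000 0.000
  outer loop
   vertex 3.0 0.5 3.0
   vertex 3.5 0.5 3.0
   vertex 0.5 0.5 3.5
  endloop
 endfacet
 facet normal 0.000 -0.447 -0.894
  outer loop
   vertex 3.0 0.5 3.0
   vertex 2.5 5.5 0.5
   vertex 3.5 0.5 3.0
  endloop
 endfacet
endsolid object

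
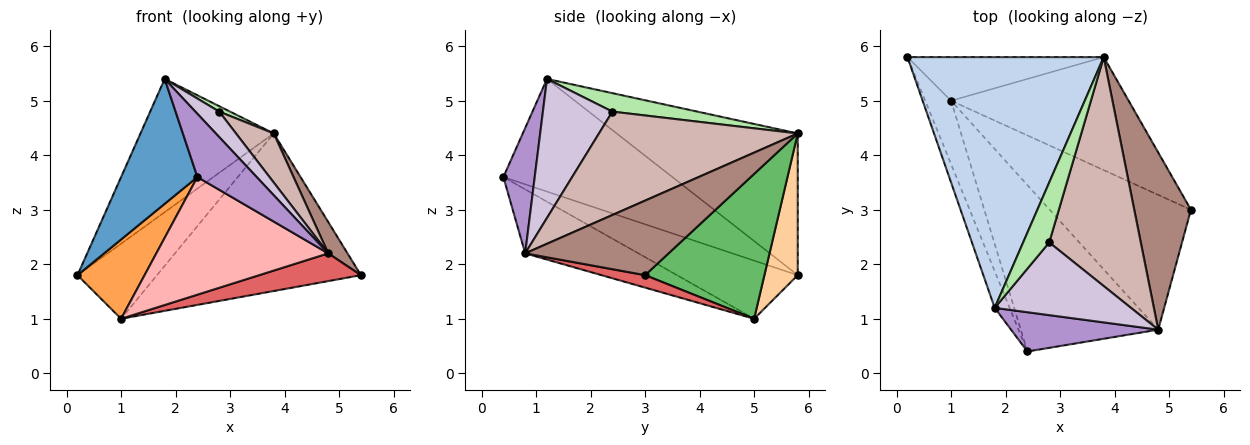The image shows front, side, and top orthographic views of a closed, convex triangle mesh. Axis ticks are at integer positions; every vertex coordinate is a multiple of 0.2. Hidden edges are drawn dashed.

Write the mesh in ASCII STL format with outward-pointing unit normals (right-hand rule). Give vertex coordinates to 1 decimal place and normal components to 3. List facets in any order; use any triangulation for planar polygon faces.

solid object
 facet normal -0.905 -0.409 -0.120
  outer loop
   vertex 1.8 1.2 5.4
   vertex 0.2 5.8 1.8
   vertex 2.4 0.4 3.6
  endloop
 endfacet
 facet normal -0.538 0.396 0.745
  outer loop
   vertex 1.8 1.2 5.4
   vertex 3.8 5.8 4.4
   vertex 0.2 5.8 1.8
  endloop
 endfacet
 facet normal -0.815 -0.453 -0.362
  outer loop
   vertex 1.0 5.0 1.0
   vertex 2.4 0.4 3.6
   vertex 0.2 5.8 1.8
  endloop
 endfacet
 facet normal 0.341 0.813 -0.472
  outer loop
   vertex 1.0 5.0 1.0
   vertex 0.2 5.8 1.8
   vertex 3.8 5.8 4.4
  endloop
 endfacet
 facet normal 0.429 0.734 -0.526
  outer loop
   vertex 1.0 5.0 1.0
   vertex 3.8 5.8 4.4
   vertex 5.4 3.0 1.8
  endloop
 endfacet
 facet normal 0.577 -0.074 0.813
  outer loop
   vertex 2.8 2.4 4.8
   vertex 3.8 5.8 4.4
   vertex 1.8 1.2 5.4
  endloop
 endfacet
 facet normal 0.086 -0.201 -0.976
  outer loop
   vertex 4.8 0.8 2.2
   vertex 1.0 5.0 1.0
   vertex 5.4 3.0 1.8
  endloop
 endfacet
 facet normal -0.355 -0.540 -0.763
  outer loop
   vertex 4.8 0.8 2.2
   vertex 2.4 0.4 3.6
   vertex 1.0 5.0 1.0
  endloop
 endfacet
 facet normal 0.410 -0.775 0.481
  outer loop
   vertex 4.8 0.8 2.2
   vertex 1.8 1.2 5.4
   vertex 2.4 0.4 3.6
  endloop
 endfacet
 facet normal 0.694 -0.238 0.680
  outer loop
   vertex 4.8 0.8 2.2
   vertex 2.8 2.4 4.8
   vertex 1.8 1.2 5.4
  endloop
 endfacet
 facet normal 0.792 -0.106 0.602
  outer loop
   vertex 4.8 0.8 2.2
   vertex 5.4 3.0 1.8
   vertex 3.8 5.8 4.4
  endloop
 endfacet
 facet normal 0.741 -0.141 0.657
  outer loop
   vertex 4.8 0.8 2.2
   vertex 3.8 5.8 4.4
   vertex 2.8 2.4 4.8
  endloop
 endfacet
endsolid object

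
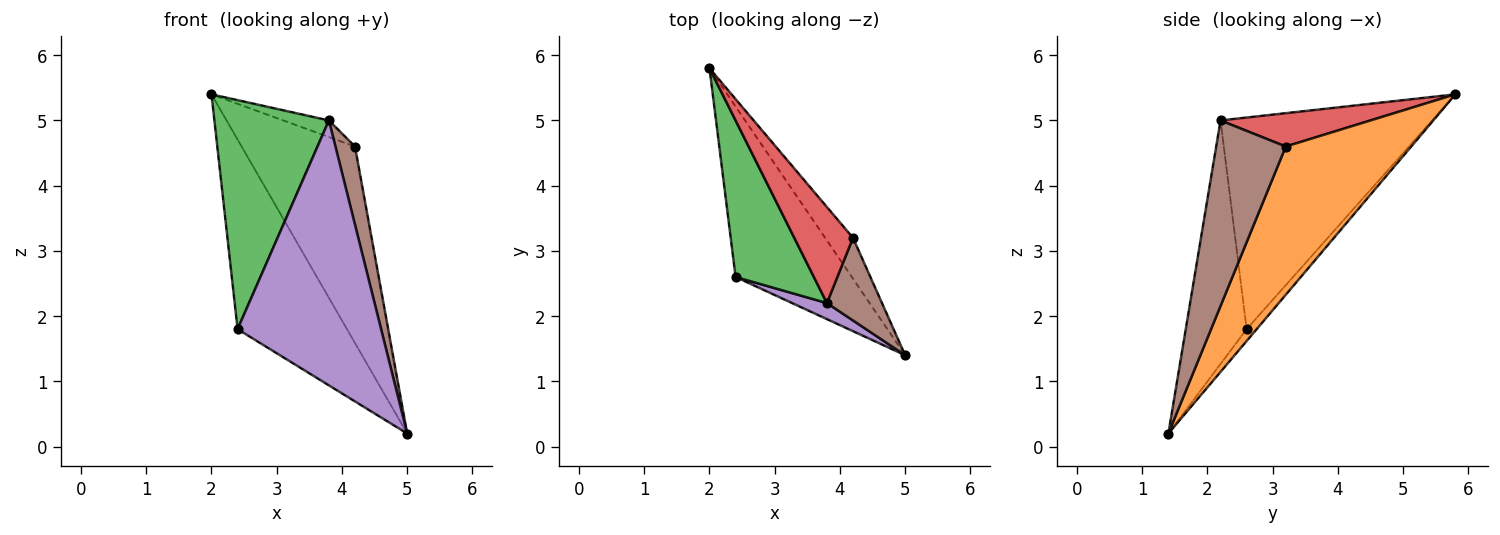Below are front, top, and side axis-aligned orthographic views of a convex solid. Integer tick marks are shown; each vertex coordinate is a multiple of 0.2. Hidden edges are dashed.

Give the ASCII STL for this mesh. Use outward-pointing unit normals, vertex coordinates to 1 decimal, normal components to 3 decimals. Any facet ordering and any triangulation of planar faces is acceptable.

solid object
 facet normal -0.068 0.742 -0.667
  outer loop
   vertex 2.4 2.6 1.8
   vertex 2.0 5.8 5.4
   vertex 5.0 1.4 0.2
  endloop
 endfacet
 facet normal 0.735 0.664 -0.138
  outer loop
   vertex 4.2 3.2 4.6
   vertex 5.0 1.4 0.2
   vertex 2.0 5.8 5.4
  endloop
 endfacet
 facet normal -0.836 -0.453 0.309
  outer loop
   vertex 3.8 2.2 5.0
   vertex 2.0 5.8 5.4
   vertex 2.4 2.6 1.8
  endloop
 endfacet
 facet normal 0.488 0.149 0.860
  outer loop
   vertex 3.8 2.2 5.0
   vertex 4.2 3.2 4.6
   vertex 2.0 5.8 5.4
  endloop
 endfacet
 facet normal -0.390 -0.919 0.056
  outer loop
   vertex 3.8 2.2 5.0
   vertex 2.4 2.6 1.8
   vertex 5.0 1.4 0.2
  endloop
 endfacet
 facet normal 0.926 -0.260 0.275
  outer loop
   vertex 3.8 2.2 5.0
   vertex 5.0 1.4 0.2
   vertex 4.2 3.2 4.6
  endloop
 endfacet
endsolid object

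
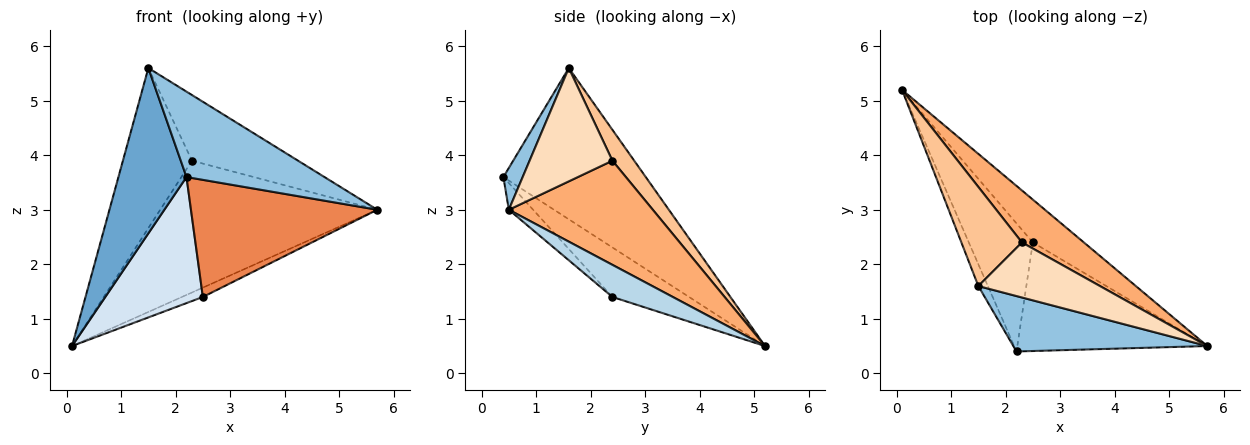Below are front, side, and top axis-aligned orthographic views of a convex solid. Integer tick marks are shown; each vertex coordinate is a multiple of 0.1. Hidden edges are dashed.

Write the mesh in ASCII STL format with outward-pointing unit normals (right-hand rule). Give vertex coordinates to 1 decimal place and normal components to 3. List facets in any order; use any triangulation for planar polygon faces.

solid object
 facet normal -0.901 -0.431 -0.057
  outer loop
   vertex 1.5 1.6 5.6
   vertex 0.1 5.2 0.5
   vertex 2.2 0.4 3.6
  endloop
 endfacet
 facet normal 0.116 -0.833 0.541
  outer loop
   vertex 1.5 1.6 5.6
   vertex 2.2 0.4 3.6
   vertex 5.7 0.5 3.0
  endloop
 endfacet
 facet normal 0.524 0.182 -0.832
  outer loop
   vertex 2.5 2.4 1.4
   vertex 0.1 5.2 0.5
   vertex 5.7 0.5 3.0
  endloop
 endfacet
 facet normal -0.483 -0.614 -0.624
  outer loop
   vertex 2.5 2.4 1.4
   vertex 2.2 0.4 3.6
   vertex 0.1 5.2 0.5
  endloop
 endfacet
 facet normal -0.095 -0.730 -0.677
  outer loop
   vertex 2.5 2.4 1.4
   vertex 5.7 0.5 3.0
   vertex 2.2 0.4 3.6
  endloop
 endfacet
 facet normal 0.525 0.792 0.312
  outer loop
   vertex 2.3 2.4 3.9
   vertex 5.7 0.5 3.0
   vertex 0.1 5.2 0.5
  endloop
 endfacet
 facet normal 0.259 0.821 0.508
  outer loop
   vertex 2.3 2.4 3.9
   vertex 0.1 5.2 0.5
   vertex 1.5 1.6 5.6
  endloop
 endfacet
 facet normal 0.513 0.658 0.551
  outer loop
   vertex 2.3 2.4 3.9
   vertex 1.5 1.6 5.6
   vertex 5.7 0.5 3.0
  endloop
 endfacet
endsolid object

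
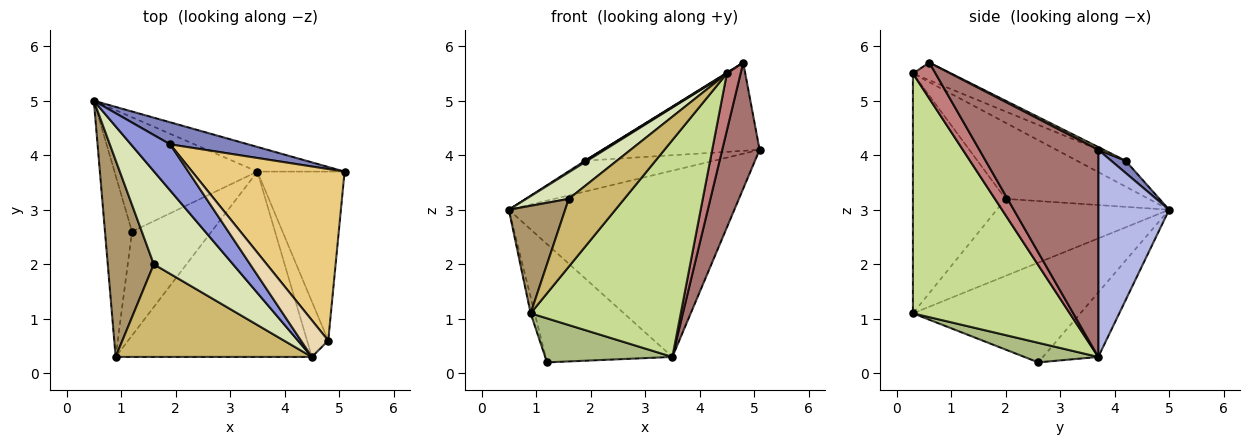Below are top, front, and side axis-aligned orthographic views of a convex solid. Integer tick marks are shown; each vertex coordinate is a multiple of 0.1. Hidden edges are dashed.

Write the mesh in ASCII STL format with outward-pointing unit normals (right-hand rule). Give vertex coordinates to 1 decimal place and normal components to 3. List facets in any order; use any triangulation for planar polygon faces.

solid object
 facet normal -0.965 0.024 -0.261
  outer loop
   vertex 0.9 0.3 1.1
   vertex 0.5 5.0 3.0
   vertex 1.2 2.6 0.2
  endloop
 endfacet
 facet normal 0.090 0.810 0.579
  outer loop
   vertex 1.9 4.2 3.9
   vertex 5.1 3.7 4.1
   vertex 0.5 5.0 3.0
  endloop
 endfacet
 facet normal -0.551 -0.025 0.834
  outer loop
   vertex 1.9 4.2 3.9
   vertex 0.5 5.0 3.0
   vertex 4.5 0.3 5.5
  endloop
 endfacet
 facet normal 0.297 0.946 -0.125
  outer loop
   vertex 3.5 3.7 0.3
   vertex 0.5 5.0 3.0
   vertex 5.1 3.7 4.1
  endloop
 endfacet
 facet normal -0.299 0.686 -0.663
  outer loop
   vertex 3.5 3.7 0.3
   vertex 1.2 2.6 0.2
   vertex 0.5 5.0 3.0
  endloop
 endfacet
 facet normal 0.221 -0.380 -0.898
  outer loop
   vertex 3.5 3.7 0.3
   vertex 0.9 0.3 1.1
   vertex 1.2 2.6 0.2
  endloop
 endfacet
 facet normal 0.622 -0.595 -0.509
  outer loop
   vertex 3.5 3.7 0.3
   vertex 4.5 0.3 5.5
   vertex 0.9 0.3 1.1
  endloop
 endfacet
 facet normal -0.678 -0.202 0.706
  outer loop
   vertex 1.6 2.0 3.2
   vertex 4.5 0.3 5.5
   vertex 0.5 5.0 3.0
  endloop
 endfacet
 facet normal -0.826 -0.270 0.494
  outer loop
   vertex 1.6 2.0 3.2
   vertex 0.5 5.0 3.0
   vertex 0.9 0.3 1.1
  endloop
 endfacet
 facet normal -0.702 -0.421 0.575
  outer loop
   vertex 1.6 2.0 3.2
   vertex 0.9 0.3 1.1
   vertex 4.5 0.3 5.5
  endloop
 endfacet
 facet normal 0.016 0.457 0.889
  outer loop
   vertex 4.8 0.6 5.7
   vertex 5.1 3.7 4.1
   vertex 1.9 4.2 3.9
  endloop
 endfacet
 facet normal -0.543 -0.017 0.840
  outer loop
   vertex 4.8 0.6 5.7
   vertex 1.9 4.2 3.9
   vertex 4.5 0.3 5.5
  endloop
 endfacet
 facet normal 0.885 -0.278 -0.373
  outer loop
   vertex 4.8 0.6 5.7
   vertex 3.5 3.7 0.3
   vertex 5.1 3.7 4.1
  endloop
 endfacet
 facet normal 0.763 -0.463 -0.450
  outer loop
   vertex 4.8 0.6 5.7
   vertex 4.5 0.3 5.5
   vertex 3.5 3.7 0.3
  endloop
 endfacet
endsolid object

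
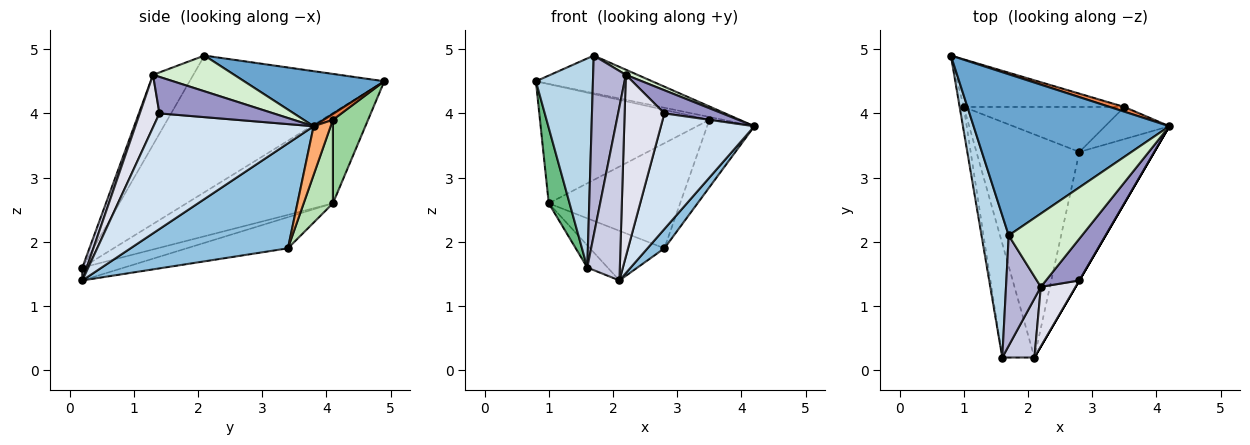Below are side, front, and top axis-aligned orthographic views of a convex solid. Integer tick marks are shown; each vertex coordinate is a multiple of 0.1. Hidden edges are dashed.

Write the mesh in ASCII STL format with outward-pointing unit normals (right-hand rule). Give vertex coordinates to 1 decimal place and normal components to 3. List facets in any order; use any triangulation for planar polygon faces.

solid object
 facet normal 0.264 0.219 0.939
  outer loop
   vertex 1.7 2.1 4.9
   vertex 4.2 3.8 3.8
   vertex 0.8 4.9 4.5
  endloop
 endfacet
 facet normal 0.811 -0.087 -0.579
  outer loop
   vertex 2.8 3.4 1.9
   vertex 4.2 3.8 3.8
   vertex 2.1 0.2 1.4
  endloop
 endfacet
 facet normal -0.943 -0.276 0.188
  outer loop
   vertex 1.6 0.2 1.6
   vertex 1.7 2.1 4.9
   vertex 0.8 4.9 4.5
  endloop
 endfacet
 facet normal 0.864 -0.504 0.000
  outer loop
   vertex 2.8 1.4 4.0
   vertex 2.1 0.2 1.4
   vertex 4.2 3.8 3.8
  endloop
 endfacet
 facet normal 0.324 0.487 0.811
  outer loop
   vertex 3.5 4.1 3.9
   vertex 0.8 4.9 4.5
   vertex 4.2 3.8 3.8
  endloop
 endfacet
 facet normal 0.310 0.859 -0.409
  outer loop
   vertex 3.5 4.1 3.9
   vertex 4.2 3.8 3.8
   vertex 2.8 3.4 1.9
  endloop
 endfacet
 facet normal -0.283 0.208 -0.936
  outer loop
   vertex 1.0 4.1 2.6
   vertex 2.8 3.4 1.9
   vertex 2.1 0.2 1.4
  endloop
 endfacet
 facet normal -0.365 0.178 -0.914
  outer loop
   vertex 1.0 4.1 2.6
   vertex 2.1 0.2 1.4
   vertex 1.6 0.2 1.6
  endloop
 endfacet
 facet normal -0.989 -0.141 -0.045
  outer loop
   vertex 1.0 4.1 2.6
   vertex 1.6 0.2 1.6
   vertex 0.8 4.9 4.5
  endloop
 endfacet
 facet normal 0.189 0.912 -0.364
  outer loop
   vertex 1.0 4.1 2.6
   vertex 0.8 4.9 4.5
   vertex 3.5 4.1 3.9
  endloop
 endfacet
 facet normal 0.200 0.901 -0.385
  outer loop
   vertex 1.0 4.1 2.6
   vertex 3.5 4.1 3.9
   vertex 2.8 3.4 1.9
  endloop
 endfacet
 facet normal 0.437 -0.063 0.897
  outer loop
   vertex 2.2 1.3 4.6
   vertex 4.2 3.8 3.8
   vertex 1.7 2.1 4.9
  endloop
 endfacet
 facet normal 0.691 -0.350 0.632
  outer loop
   vertex 2.2 1.3 4.6
   vertex 2.8 1.4 4.0
   vertex 4.2 3.8 3.8
  endloop
 endfacet
 facet normal -0.724 -0.588 0.360
  outer loop
   vertex 2.2 1.3 4.6
   vertex 1.7 2.1 4.9
   vertex 1.6 0.2 1.6
  endloop
 endfacet
 facet normal 0.128 -0.939 0.319
  outer loop
   vertex 2.2 1.3 4.6
   vertex 1.6 0.2 1.6
   vertex 2.1 0.2 1.4
  endloop
 endfacet
 facet normal 0.426 -0.860 0.282
  outer loop
   vertex 2.2 1.3 4.6
   vertex 2.1 0.2 1.4
   vertex 2.8 1.4 4.0
  endloop
 endfacet
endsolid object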